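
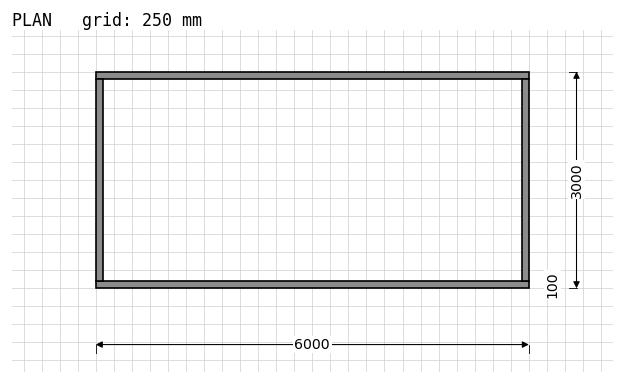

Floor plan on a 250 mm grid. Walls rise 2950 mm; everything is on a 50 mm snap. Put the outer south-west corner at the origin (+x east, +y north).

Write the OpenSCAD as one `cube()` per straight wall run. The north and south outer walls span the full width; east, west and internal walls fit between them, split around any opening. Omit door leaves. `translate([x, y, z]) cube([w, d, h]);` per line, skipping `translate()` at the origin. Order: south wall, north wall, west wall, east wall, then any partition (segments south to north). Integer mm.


cube([6000, 100, 2950]);
translate([0, 2900, 0]) cube([6000, 100, 2950]);
translate([0, 100, 0]) cube([100, 2800, 2950]);
translate([5900, 100, 0]) cube([100, 2800, 2950]);


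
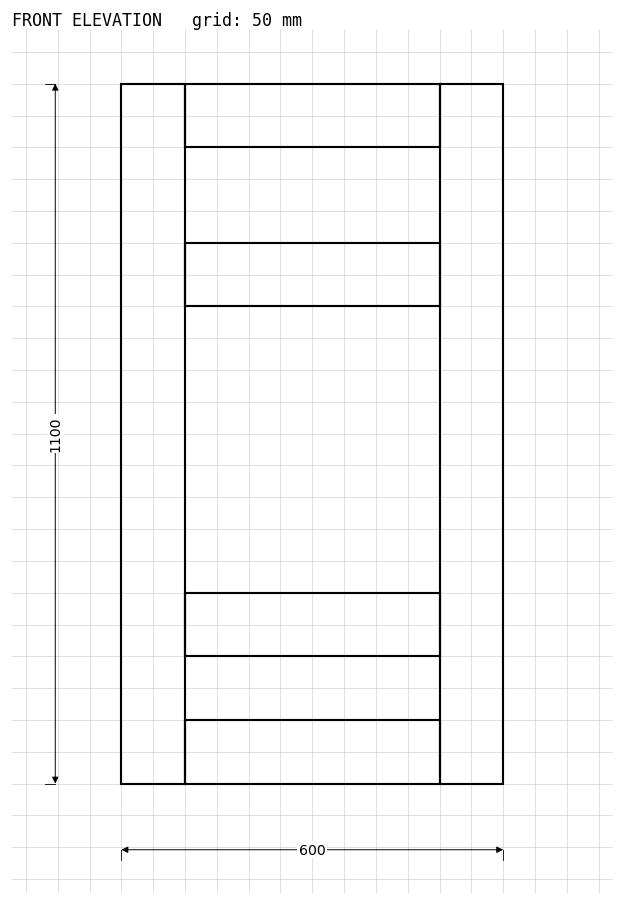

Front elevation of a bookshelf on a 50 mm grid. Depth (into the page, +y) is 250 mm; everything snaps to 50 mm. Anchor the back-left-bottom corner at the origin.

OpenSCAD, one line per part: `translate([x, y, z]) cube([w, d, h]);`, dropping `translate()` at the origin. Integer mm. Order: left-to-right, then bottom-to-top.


cube([100, 250, 1100]);
translate([100, 0, 0]) cube([400, 250, 100]);
translate([100, 0, 200]) cube([400, 250, 100]);
translate([100, 0, 750]) cube([400, 250, 100]);
translate([100, 0, 1000]) cube([400, 250, 100]);
translate([500, 0, 0]) cube([100, 250, 1100]);


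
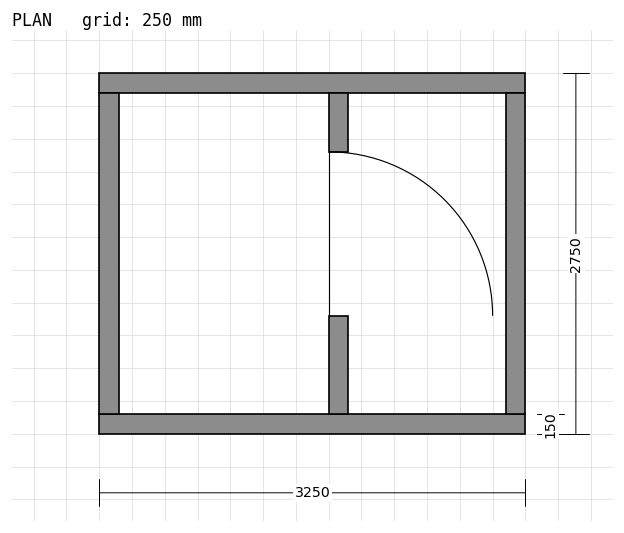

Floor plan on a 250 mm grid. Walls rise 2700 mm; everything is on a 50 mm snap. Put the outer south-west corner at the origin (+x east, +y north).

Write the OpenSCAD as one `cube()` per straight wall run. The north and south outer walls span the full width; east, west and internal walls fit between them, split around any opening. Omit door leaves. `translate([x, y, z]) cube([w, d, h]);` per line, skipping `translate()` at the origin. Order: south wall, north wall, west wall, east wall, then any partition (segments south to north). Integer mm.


cube([3250, 150, 2700]);
translate([0, 2600, 0]) cube([3250, 150, 2700]);
translate([0, 150, 0]) cube([150, 2450, 2700]);
translate([3100, 150, 0]) cube([150, 2450, 2700]);
translate([1750, 150, 0]) cube([150, 750, 2700]);
translate([1750, 2150, 0]) cube([150, 450, 2700]);


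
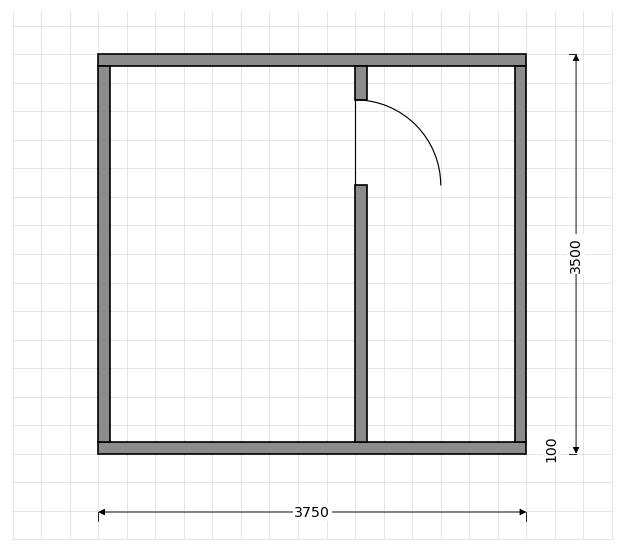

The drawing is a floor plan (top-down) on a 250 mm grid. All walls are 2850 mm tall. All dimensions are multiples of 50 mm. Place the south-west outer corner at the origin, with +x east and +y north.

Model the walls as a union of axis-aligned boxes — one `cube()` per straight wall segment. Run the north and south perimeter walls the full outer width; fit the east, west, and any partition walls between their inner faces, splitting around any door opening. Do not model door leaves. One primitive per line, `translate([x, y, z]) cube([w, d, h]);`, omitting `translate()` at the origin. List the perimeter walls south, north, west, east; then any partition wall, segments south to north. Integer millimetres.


cube([3750, 100, 2850]);
translate([0, 3400, 0]) cube([3750, 100, 2850]);
translate([0, 100, 0]) cube([100, 3300, 2850]);
translate([3650, 100, 0]) cube([100, 3300, 2850]);
translate([2250, 100, 0]) cube([100, 2250, 2850]);
translate([2250, 3100, 0]) cube([100, 300, 2850]);


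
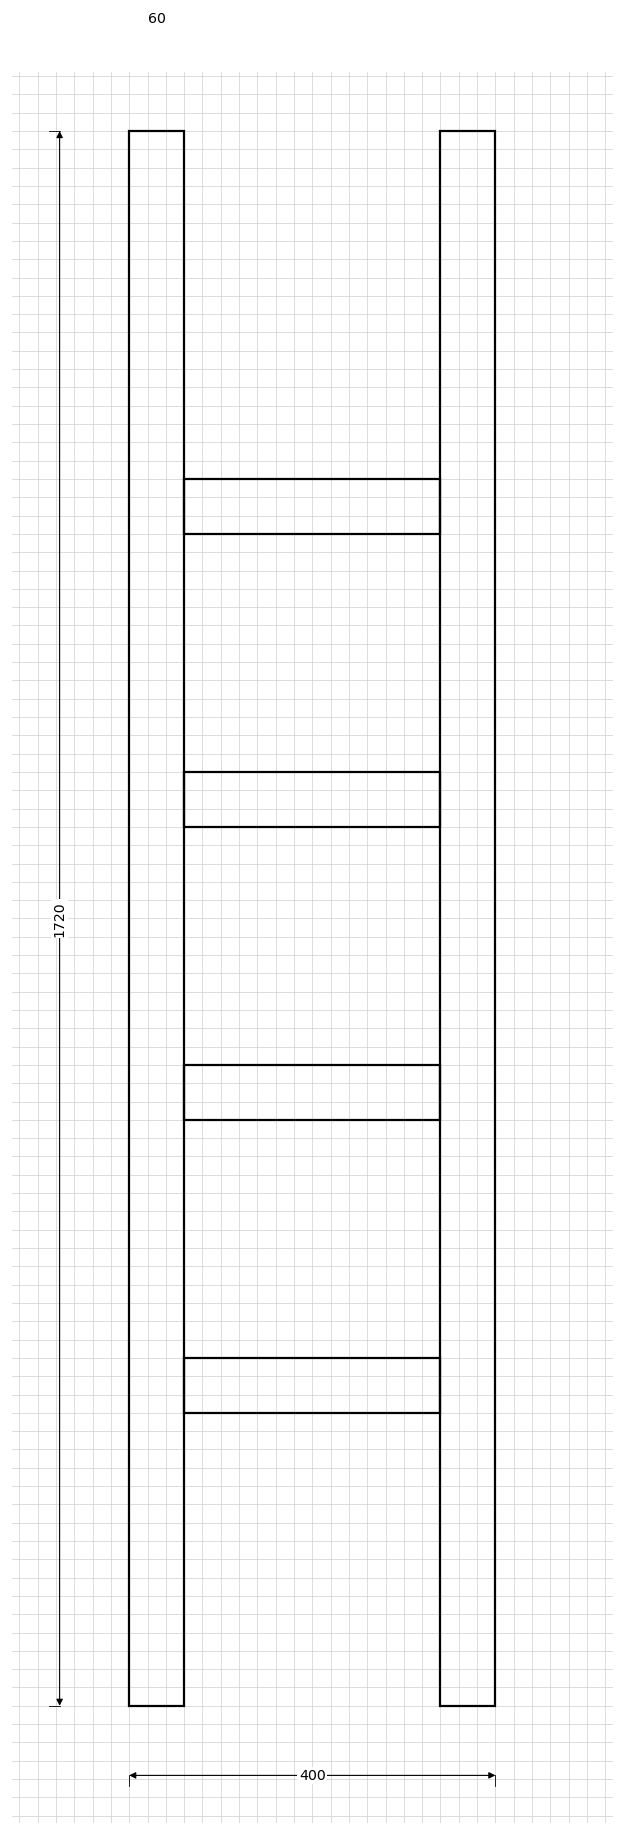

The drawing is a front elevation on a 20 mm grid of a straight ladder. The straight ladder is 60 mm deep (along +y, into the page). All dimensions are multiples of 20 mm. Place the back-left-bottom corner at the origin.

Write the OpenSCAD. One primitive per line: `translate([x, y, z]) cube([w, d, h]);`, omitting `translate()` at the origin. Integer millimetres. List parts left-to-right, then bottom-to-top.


cube([60, 60, 1720]);
translate([60, 0, 320]) cube([280, 60, 60]);
translate([60, 0, 640]) cube([280, 60, 60]);
translate([60, 0, 960]) cube([280, 60, 60]);
translate([60, 0, 1280]) cube([280, 60, 60]);
translate([340, 0, 0]) cube([60, 60, 1720]);


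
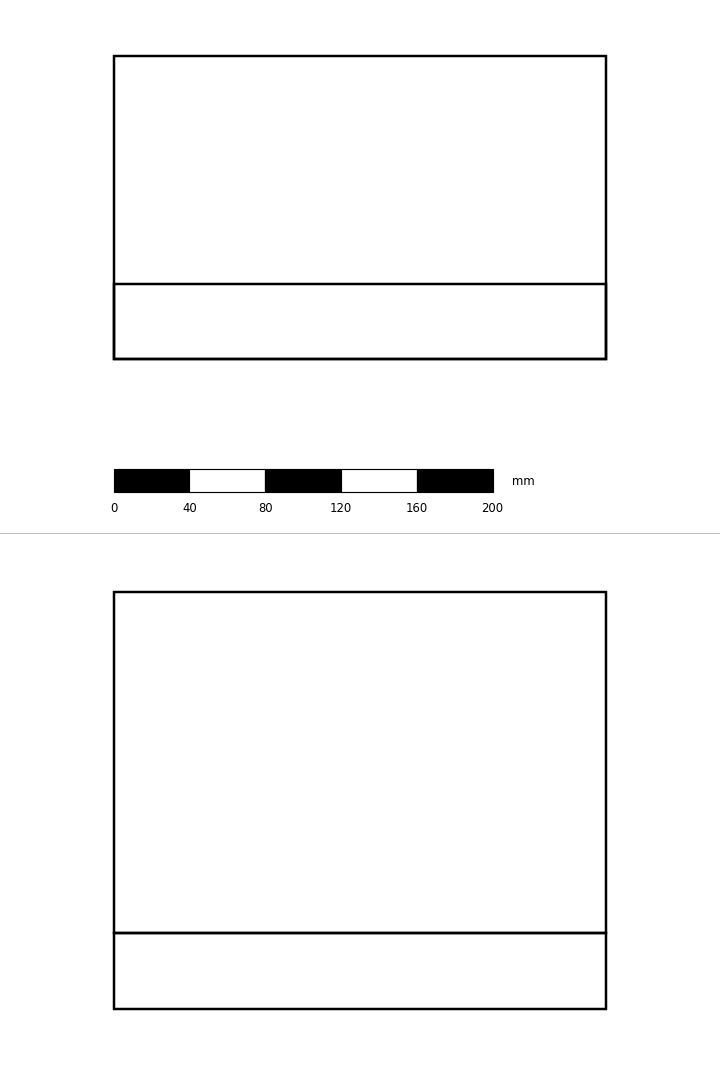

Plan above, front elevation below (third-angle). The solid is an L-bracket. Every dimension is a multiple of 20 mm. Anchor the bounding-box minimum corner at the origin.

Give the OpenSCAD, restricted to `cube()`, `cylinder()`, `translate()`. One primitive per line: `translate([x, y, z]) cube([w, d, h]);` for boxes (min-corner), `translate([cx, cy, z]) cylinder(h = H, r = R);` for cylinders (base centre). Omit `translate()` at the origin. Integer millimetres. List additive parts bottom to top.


cube([260, 160, 40]);
translate([0, 0, 40]) cube([260, 40, 180]);


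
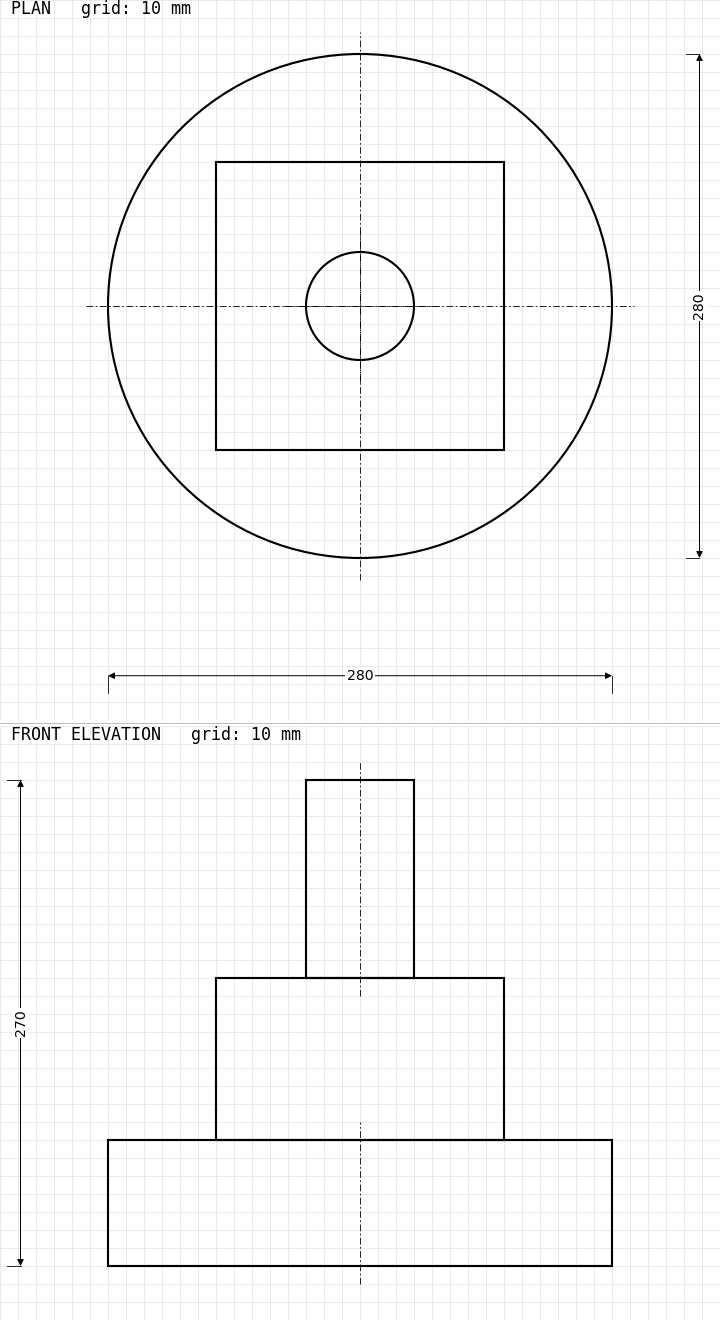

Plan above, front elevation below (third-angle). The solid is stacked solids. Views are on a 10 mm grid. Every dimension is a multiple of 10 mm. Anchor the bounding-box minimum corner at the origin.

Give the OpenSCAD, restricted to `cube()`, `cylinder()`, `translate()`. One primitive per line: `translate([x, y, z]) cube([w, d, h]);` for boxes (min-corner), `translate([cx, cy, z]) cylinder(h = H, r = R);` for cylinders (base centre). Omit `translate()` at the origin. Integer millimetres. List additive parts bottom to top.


translate([140, 140, 0]) cylinder(h = 70, r = 140);
translate([60, 60, 70]) cube([160, 160, 90]);
translate([140, 140, 160]) cylinder(h = 110, r = 30);


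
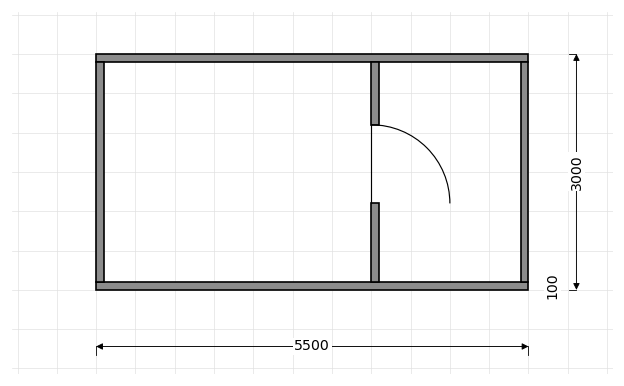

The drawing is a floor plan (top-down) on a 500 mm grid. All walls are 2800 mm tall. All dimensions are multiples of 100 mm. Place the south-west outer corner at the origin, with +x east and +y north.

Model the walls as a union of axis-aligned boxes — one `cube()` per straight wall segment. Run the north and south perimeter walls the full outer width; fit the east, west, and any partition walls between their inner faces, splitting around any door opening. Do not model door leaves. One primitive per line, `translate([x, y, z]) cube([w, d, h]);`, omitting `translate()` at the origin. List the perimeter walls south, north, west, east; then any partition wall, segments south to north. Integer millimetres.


cube([5500, 100, 2800]);
translate([0, 2900, 0]) cube([5500, 100, 2800]);
translate([0, 100, 0]) cube([100, 2800, 2800]);
translate([5400, 100, 0]) cube([100, 2800, 2800]);
translate([3500, 100, 0]) cube([100, 1000, 2800]);
translate([3500, 2100, 0]) cube([100, 800, 2800]);


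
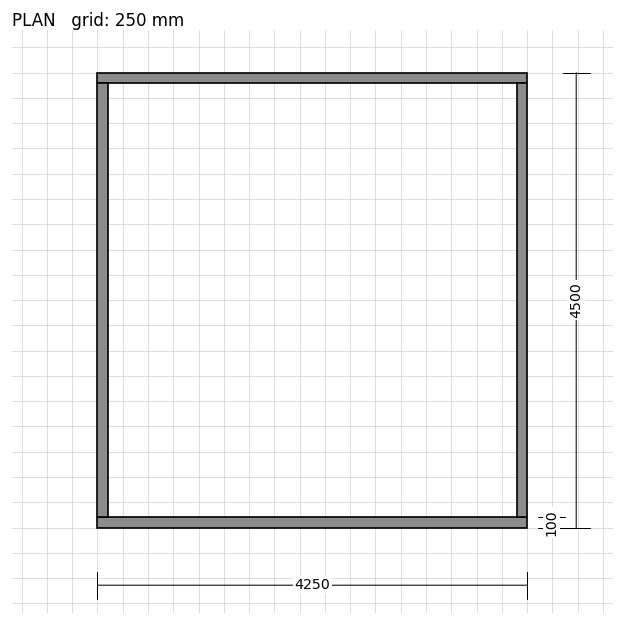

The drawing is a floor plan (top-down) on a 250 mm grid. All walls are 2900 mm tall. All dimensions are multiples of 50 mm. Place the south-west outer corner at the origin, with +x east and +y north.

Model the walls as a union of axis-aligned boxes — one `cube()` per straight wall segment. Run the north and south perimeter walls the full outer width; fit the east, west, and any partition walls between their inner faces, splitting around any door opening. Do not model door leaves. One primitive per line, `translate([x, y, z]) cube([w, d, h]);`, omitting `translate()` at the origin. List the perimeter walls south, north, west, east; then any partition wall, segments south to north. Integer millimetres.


cube([4250, 100, 2900]);
translate([0, 4400, 0]) cube([4250, 100, 2900]);
translate([0, 100, 0]) cube([100, 4300, 2900]);
translate([4150, 100, 0]) cube([100, 4300, 2900]);


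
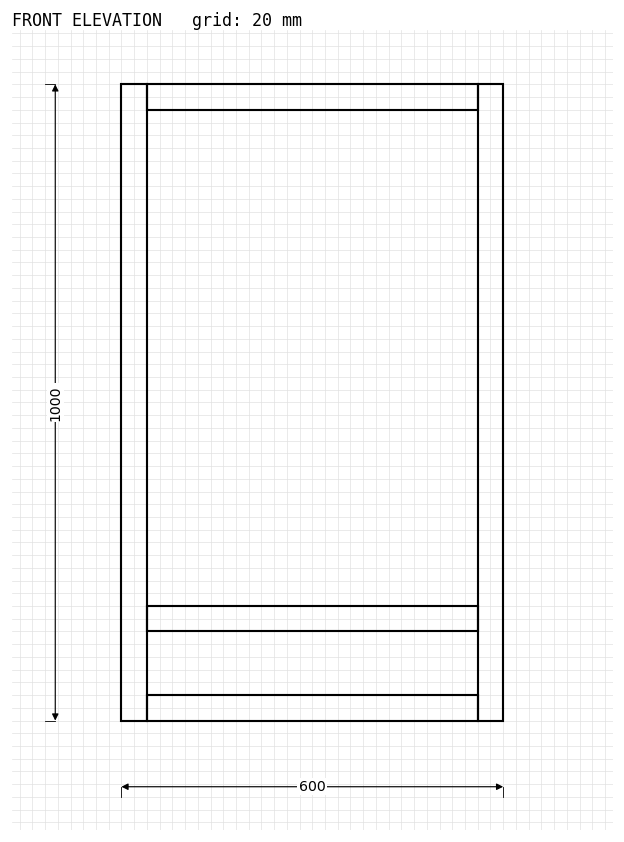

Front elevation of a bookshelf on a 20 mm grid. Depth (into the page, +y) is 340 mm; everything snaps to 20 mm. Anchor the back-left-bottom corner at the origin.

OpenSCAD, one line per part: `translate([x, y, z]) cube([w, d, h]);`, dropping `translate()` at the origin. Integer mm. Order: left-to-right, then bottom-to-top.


cube([40, 340, 1000]);
translate([40, 0, 0]) cube([520, 340, 40]);
translate([40, 0, 140]) cube([520, 340, 40]);
translate([40, 0, 960]) cube([520, 340, 40]);
translate([560, 0, 0]) cube([40, 340, 1000]);


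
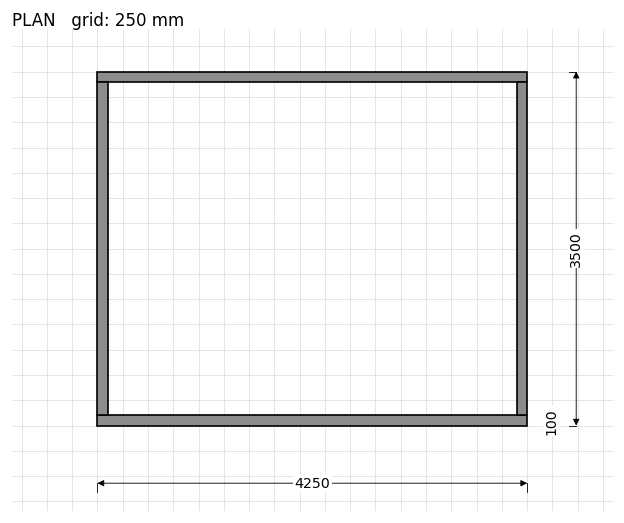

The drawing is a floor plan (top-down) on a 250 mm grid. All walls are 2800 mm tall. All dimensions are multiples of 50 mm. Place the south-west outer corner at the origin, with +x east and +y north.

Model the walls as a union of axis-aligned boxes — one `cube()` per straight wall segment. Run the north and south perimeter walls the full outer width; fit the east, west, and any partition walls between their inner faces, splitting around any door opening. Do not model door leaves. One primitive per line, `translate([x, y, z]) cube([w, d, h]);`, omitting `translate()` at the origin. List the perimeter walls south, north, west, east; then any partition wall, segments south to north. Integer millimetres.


cube([4250, 100, 2800]);
translate([0, 3400, 0]) cube([4250, 100, 2800]);
translate([0, 100, 0]) cube([100, 3300, 2800]);
translate([4150, 100, 0]) cube([100, 3300, 2800]);


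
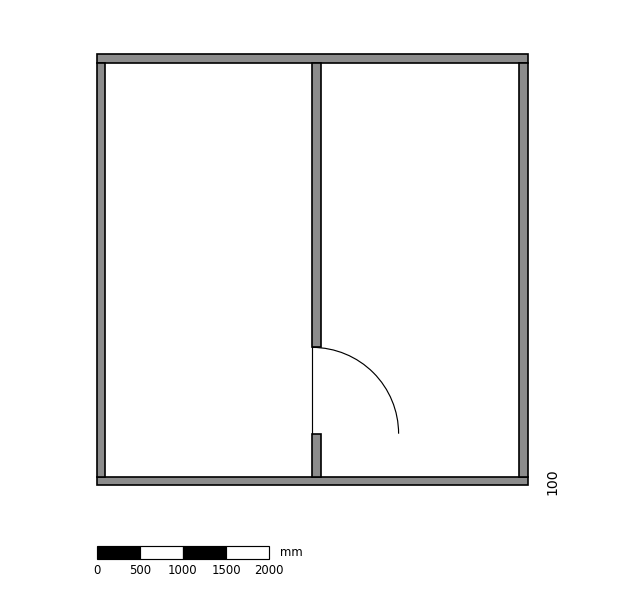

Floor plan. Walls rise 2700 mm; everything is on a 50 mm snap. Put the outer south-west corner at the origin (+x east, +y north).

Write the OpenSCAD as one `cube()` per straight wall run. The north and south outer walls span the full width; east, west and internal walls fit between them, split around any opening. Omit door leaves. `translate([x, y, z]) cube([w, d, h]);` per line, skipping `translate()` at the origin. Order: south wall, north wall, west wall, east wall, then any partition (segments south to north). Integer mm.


cube([5000, 100, 2700]);
translate([0, 4900, 0]) cube([5000, 100, 2700]);
translate([0, 100, 0]) cube([100, 4800, 2700]);
translate([4900, 100, 0]) cube([100, 4800, 2700]);
translate([2500, 100, 0]) cube([100, 500, 2700]);
translate([2500, 1600, 0]) cube([100, 3300, 2700]);


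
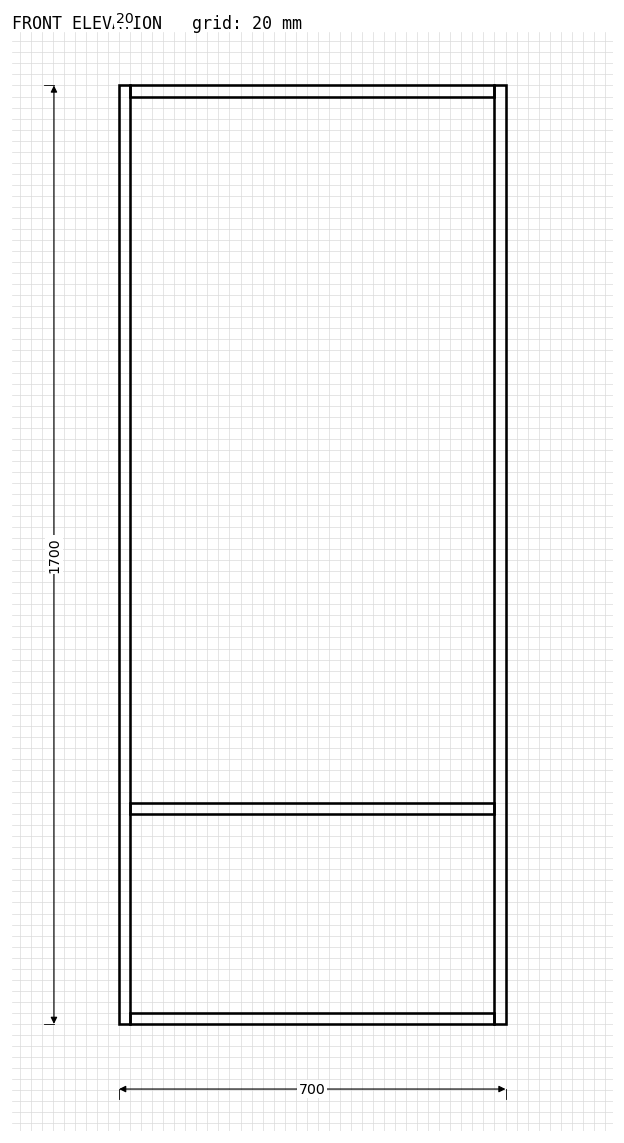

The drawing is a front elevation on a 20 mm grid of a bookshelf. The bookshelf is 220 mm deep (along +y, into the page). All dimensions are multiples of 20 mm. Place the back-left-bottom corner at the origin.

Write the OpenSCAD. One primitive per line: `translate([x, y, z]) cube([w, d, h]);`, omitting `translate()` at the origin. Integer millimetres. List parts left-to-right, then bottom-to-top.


cube([20, 220, 1700]);
translate([20, 0, 0]) cube([660, 220, 20]);
translate([20, 0, 380]) cube([660, 220, 20]);
translate([20, 0, 1680]) cube([660, 220, 20]);
translate([680, 0, 0]) cube([20, 220, 1700]);


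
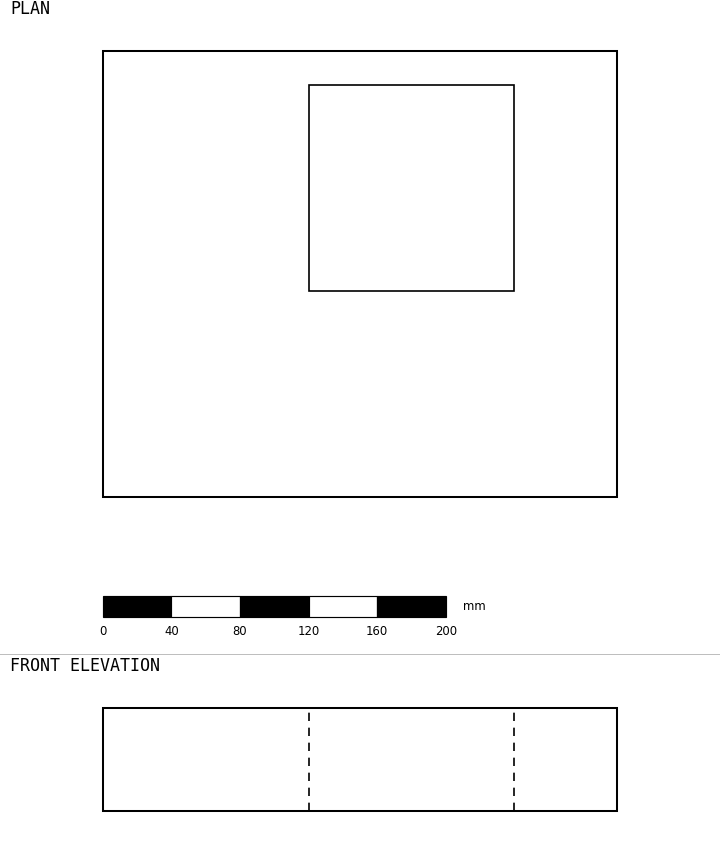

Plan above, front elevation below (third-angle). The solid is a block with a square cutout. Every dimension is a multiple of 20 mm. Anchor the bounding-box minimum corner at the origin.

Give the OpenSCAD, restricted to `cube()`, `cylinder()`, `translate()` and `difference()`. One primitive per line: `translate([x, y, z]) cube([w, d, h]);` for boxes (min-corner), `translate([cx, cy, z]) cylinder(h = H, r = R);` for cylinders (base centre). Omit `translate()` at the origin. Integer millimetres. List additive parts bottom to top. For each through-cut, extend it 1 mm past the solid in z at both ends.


difference() {
  cube([300, 260, 60]);
  translate([120, 120, -1]) cube([120, 120, 62]);
}


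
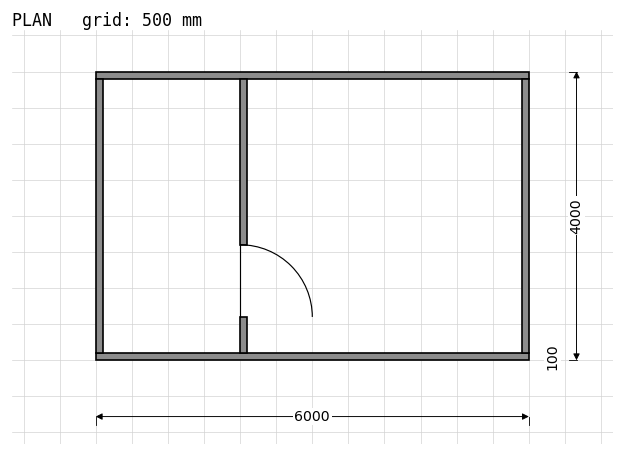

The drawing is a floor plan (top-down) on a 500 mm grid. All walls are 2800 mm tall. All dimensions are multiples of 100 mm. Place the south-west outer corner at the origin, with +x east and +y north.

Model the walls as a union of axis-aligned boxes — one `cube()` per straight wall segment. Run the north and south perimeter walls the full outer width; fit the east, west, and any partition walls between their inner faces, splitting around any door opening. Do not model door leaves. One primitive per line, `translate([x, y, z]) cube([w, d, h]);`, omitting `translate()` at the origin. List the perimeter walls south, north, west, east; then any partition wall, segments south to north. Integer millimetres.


cube([6000, 100, 2800]);
translate([0, 3900, 0]) cube([6000, 100, 2800]);
translate([0, 100, 0]) cube([100, 3800, 2800]);
translate([5900, 100, 0]) cube([100, 3800, 2800]);
translate([2000, 100, 0]) cube([100, 500, 2800]);
translate([2000, 1600, 0]) cube([100, 2300, 2800]);


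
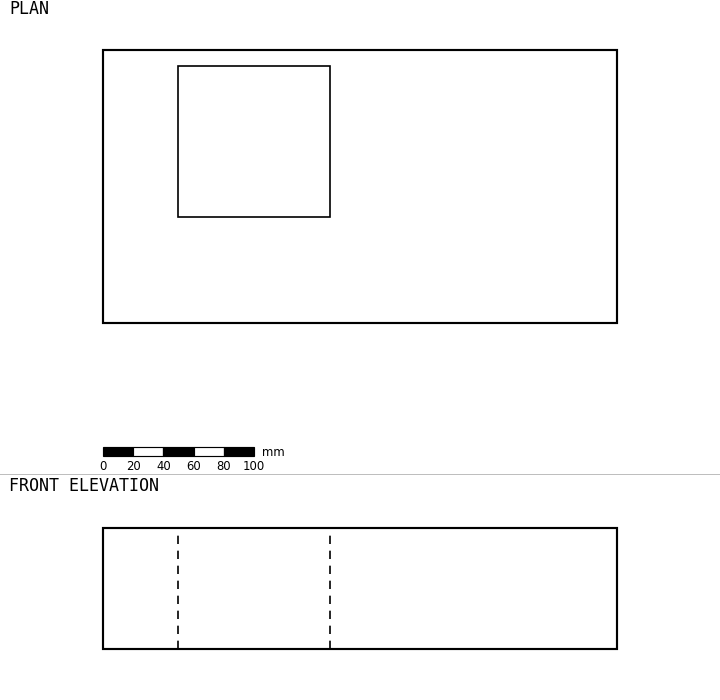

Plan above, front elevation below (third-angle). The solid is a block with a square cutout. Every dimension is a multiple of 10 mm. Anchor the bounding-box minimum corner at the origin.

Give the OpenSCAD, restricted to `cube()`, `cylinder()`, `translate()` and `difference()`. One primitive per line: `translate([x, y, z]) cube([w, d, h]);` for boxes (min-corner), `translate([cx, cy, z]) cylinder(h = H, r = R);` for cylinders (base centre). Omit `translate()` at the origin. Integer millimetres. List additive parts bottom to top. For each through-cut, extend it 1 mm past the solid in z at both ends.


difference() {
  cube([340, 180, 80]);
  translate([50, 70, -1]) cube([100, 100, 82]);
}


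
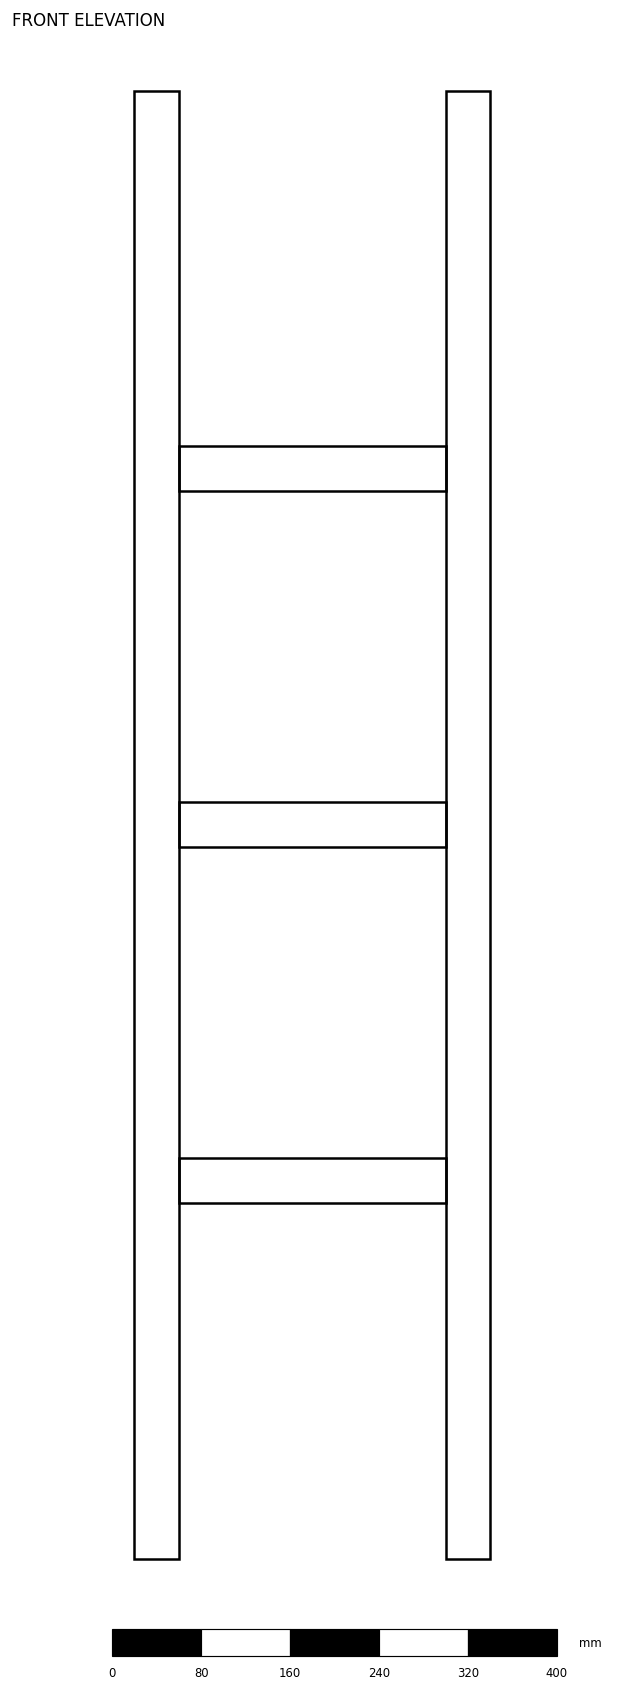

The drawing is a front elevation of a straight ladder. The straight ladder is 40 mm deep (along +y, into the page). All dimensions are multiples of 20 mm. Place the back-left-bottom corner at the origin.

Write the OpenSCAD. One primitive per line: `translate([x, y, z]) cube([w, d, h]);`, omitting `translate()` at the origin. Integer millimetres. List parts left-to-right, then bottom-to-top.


cube([40, 40, 1320]);
translate([40, 0, 320]) cube([240, 40, 40]);
translate([40, 0, 640]) cube([240, 40, 40]);
translate([40, 0, 960]) cube([240, 40, 40]);
translate([280, 0, 0]) cube([40, 40, 1320]);


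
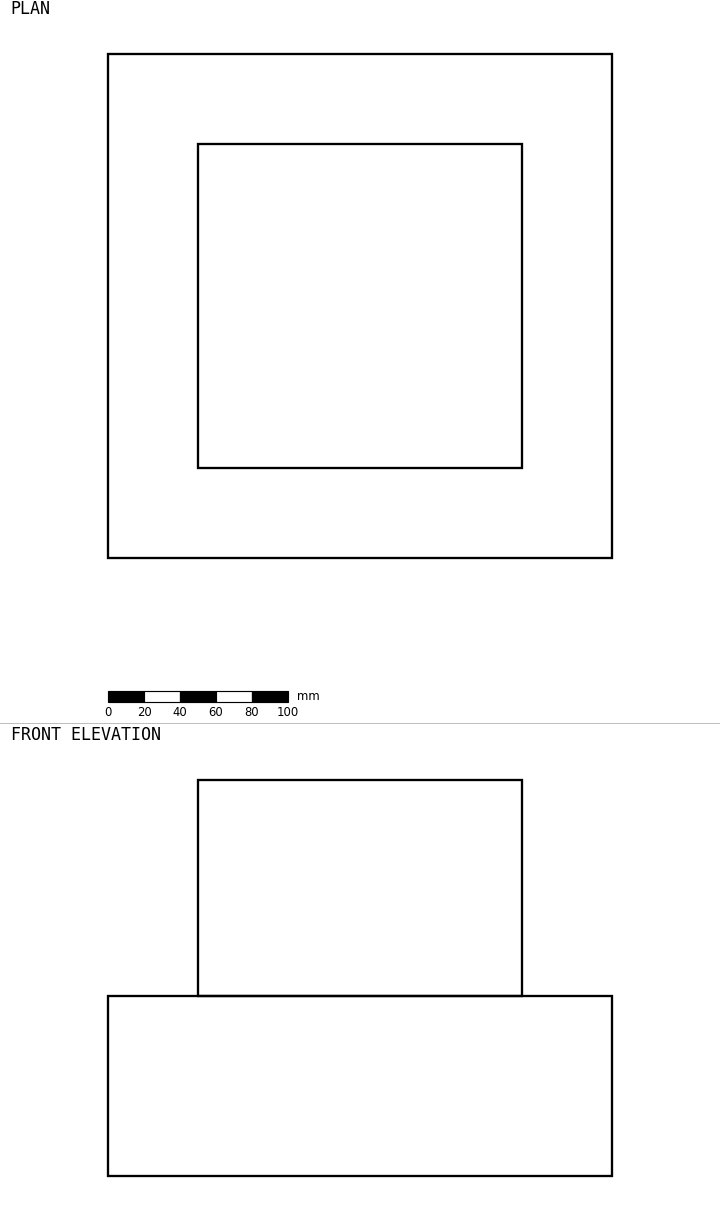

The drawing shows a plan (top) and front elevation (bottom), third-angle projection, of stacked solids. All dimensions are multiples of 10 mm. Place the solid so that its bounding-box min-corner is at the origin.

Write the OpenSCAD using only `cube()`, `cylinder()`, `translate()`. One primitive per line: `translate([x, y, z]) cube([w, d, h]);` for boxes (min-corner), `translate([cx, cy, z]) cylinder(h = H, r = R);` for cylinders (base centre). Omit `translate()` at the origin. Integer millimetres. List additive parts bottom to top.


cube([280, 280, 100]);
translate([50, 50, 100]) cube([180, 180, 120]);


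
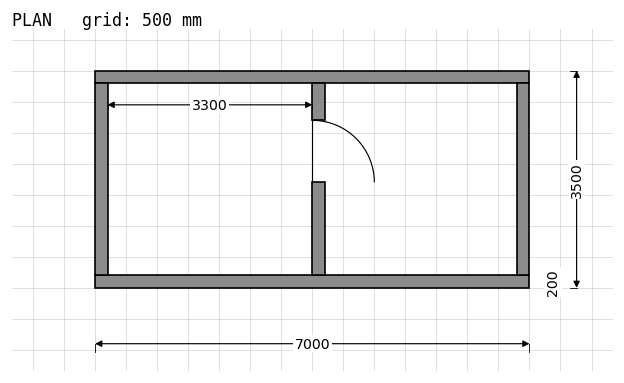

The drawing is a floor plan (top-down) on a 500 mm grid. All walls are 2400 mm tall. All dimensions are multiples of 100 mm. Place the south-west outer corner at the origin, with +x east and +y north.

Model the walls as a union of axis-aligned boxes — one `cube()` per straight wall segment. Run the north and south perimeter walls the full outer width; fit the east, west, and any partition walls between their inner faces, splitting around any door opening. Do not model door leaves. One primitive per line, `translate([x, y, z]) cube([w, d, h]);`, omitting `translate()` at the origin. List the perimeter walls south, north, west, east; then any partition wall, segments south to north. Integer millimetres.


cube([7000, 200, 2400]);
translate([0, 3300, 0]) cube([7000, 200, 2400]);
translate([0, 200, 0]) cube([200, 3100, 2400]);
translate([6800, 200, 0]) cube([200, 3100, 2400]);
translate([3500, 200, 0]) cube([200, 1500, 2400]);
translate([3500, 2700, 0]) cube([200, 600, 2400]);


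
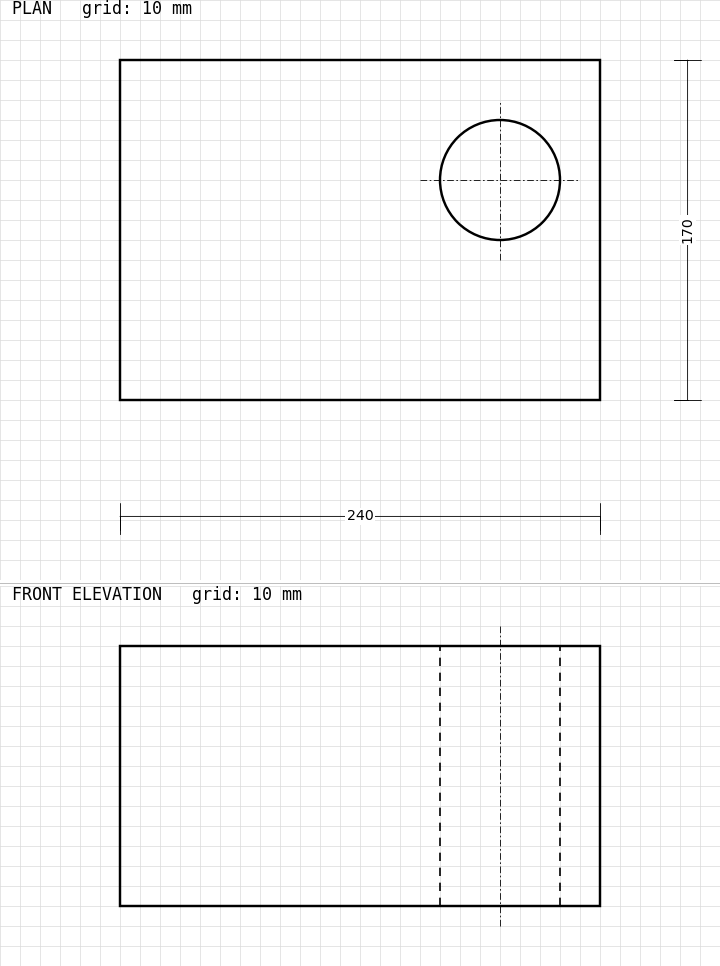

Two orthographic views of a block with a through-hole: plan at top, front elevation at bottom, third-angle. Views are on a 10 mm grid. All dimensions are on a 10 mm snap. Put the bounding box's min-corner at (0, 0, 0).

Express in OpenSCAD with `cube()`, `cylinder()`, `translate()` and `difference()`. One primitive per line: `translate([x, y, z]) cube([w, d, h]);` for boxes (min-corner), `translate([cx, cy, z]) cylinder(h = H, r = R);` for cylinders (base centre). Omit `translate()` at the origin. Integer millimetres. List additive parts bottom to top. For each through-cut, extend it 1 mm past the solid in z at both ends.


difference() {
  cube([240, 170, 130]);
  translate([190, 110, -1]) cylinder(h = 132, r = 30);
}


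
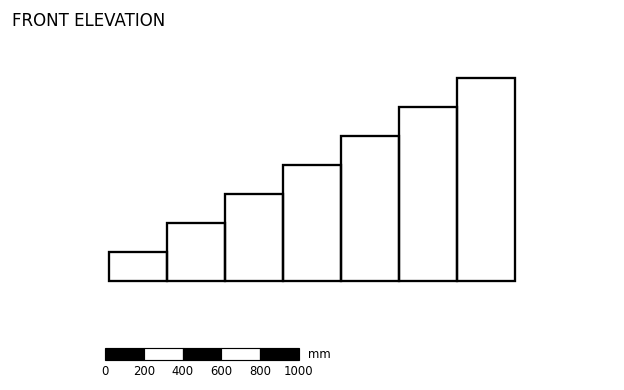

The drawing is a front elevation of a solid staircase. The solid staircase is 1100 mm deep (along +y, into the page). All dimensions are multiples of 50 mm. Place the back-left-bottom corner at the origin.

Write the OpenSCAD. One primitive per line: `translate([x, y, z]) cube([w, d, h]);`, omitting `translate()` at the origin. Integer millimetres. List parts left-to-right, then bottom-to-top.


cube([300, 1100, 150]);
translate([300, 0, 0]) cube([300, 1100, 300]);
translate([600, 0, 0]) cube([300, 1100, 450]);
translate([900, 0, 0]) cube([300, 1100, 600]);
translate([1200, 0, 0]) cube([300, 1100, 750]);
translate([1500, 0, 0]) cube([300, 1100, 900]);
translate([1800, 0, 0]) cube([300, 1100, 1050]);


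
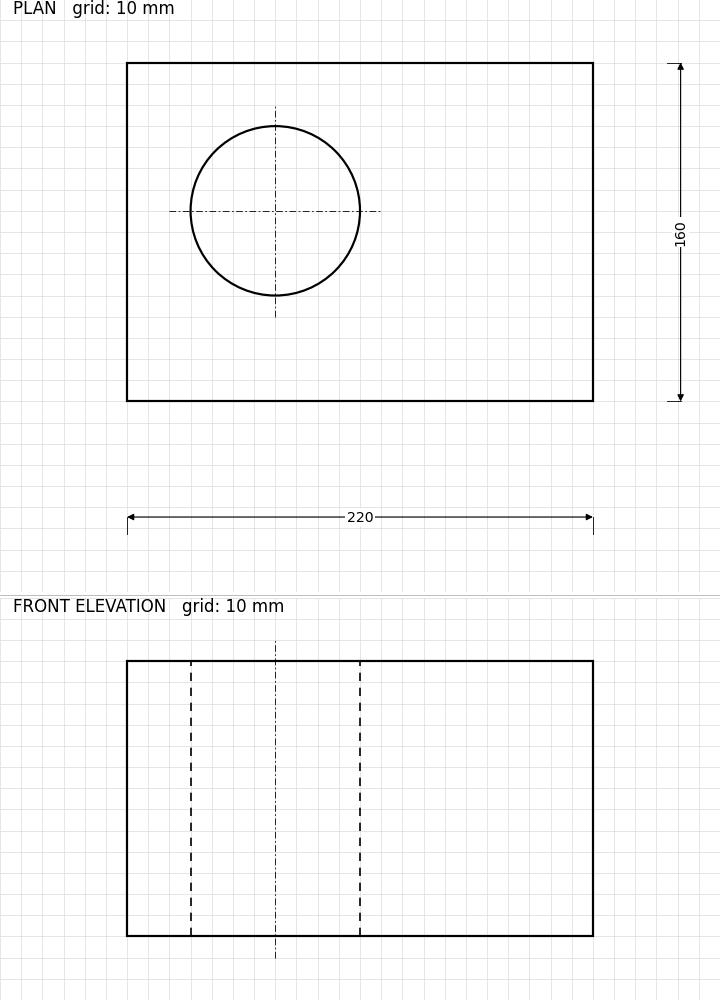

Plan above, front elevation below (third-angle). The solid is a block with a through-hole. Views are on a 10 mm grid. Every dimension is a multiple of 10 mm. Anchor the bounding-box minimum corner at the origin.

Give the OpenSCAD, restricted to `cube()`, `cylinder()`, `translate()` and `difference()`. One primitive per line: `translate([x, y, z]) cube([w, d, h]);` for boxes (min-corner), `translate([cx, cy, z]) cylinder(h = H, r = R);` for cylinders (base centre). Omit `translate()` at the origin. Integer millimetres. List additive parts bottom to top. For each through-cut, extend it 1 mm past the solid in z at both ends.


difference() {
  cube([220, 160, 130]);
  translate([70, 90, -1]) cylinder(h = 132, r = 40);
}


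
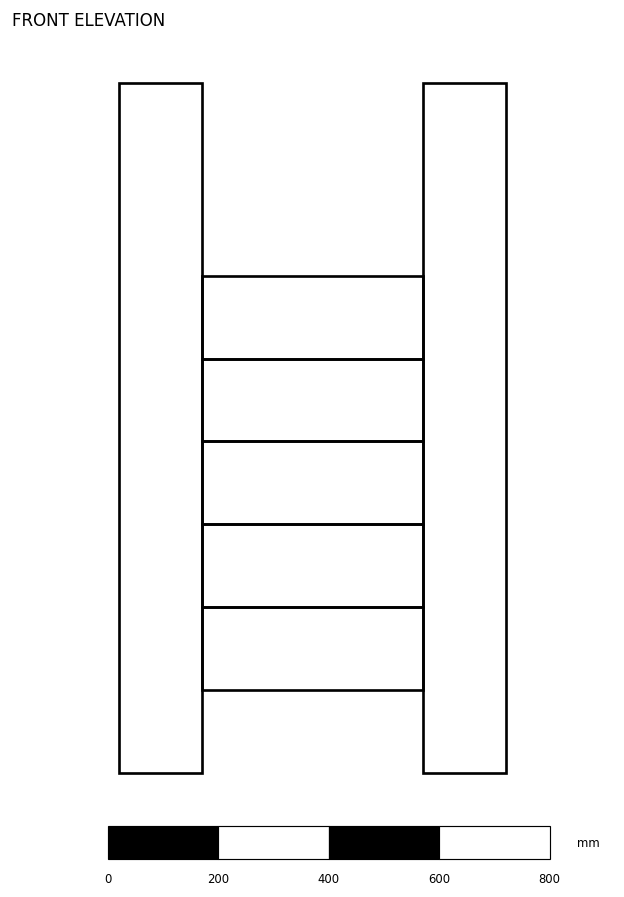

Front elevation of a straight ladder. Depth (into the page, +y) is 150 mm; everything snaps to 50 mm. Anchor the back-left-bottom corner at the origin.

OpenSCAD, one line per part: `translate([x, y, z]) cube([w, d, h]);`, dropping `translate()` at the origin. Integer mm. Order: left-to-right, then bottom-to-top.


cube([150, 150, 1250]);
translate([150, 0, 150]) cube([400, 150, 150]);
translate([150, 0, 300]) cube([400, 150, 150]);
translate([150, 0, 450]) cube([400, 150, 150]);
translate([150, 0, 600]) cube([400, 150, 150]);
translate([150, 0, 750]) cube([400, 150, 150]);
translate([550, 0, 0]) cube([150, 150, 1250]);


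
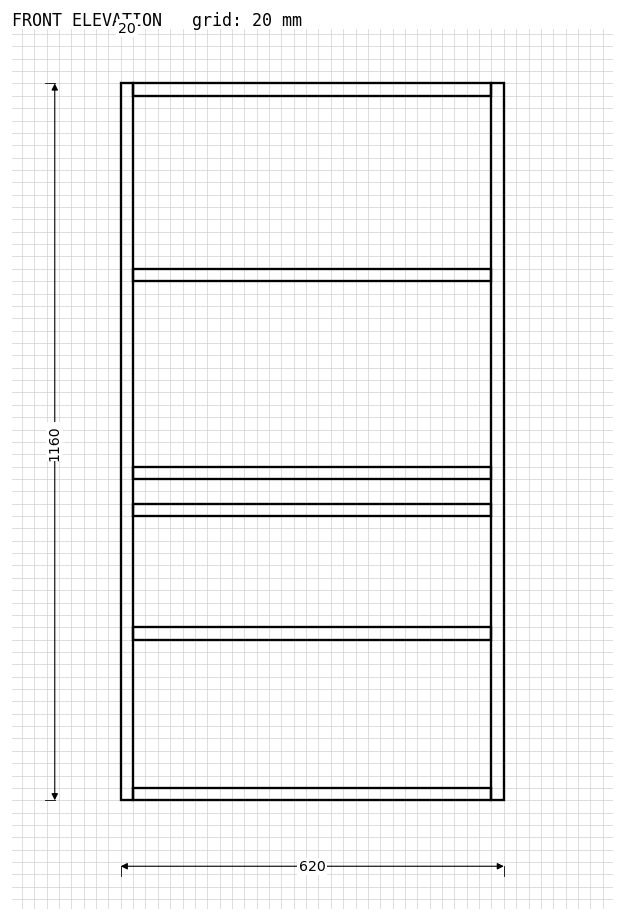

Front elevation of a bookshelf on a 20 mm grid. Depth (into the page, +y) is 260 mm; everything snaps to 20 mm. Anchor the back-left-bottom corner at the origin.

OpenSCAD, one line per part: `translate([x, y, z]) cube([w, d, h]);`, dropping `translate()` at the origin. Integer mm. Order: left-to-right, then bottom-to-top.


cube([20, 260, 1160]);
translate([20, 0, 0]) cube([580, 260, 20]);
translate([20, 0, 260]) cube([580, 260, 20]);
translate([20, 0, 460]) cube([580, 260, 20]);
translate([20, 0, 520]) cube([580, 260, 20]);
translate([20, 0, 840]) cube([580, 260, 20]);
translate([20, 0, 1140]) cube([580, 260, 20]);
translate([600, 0, 0]) cube([20, 260, 1160]);


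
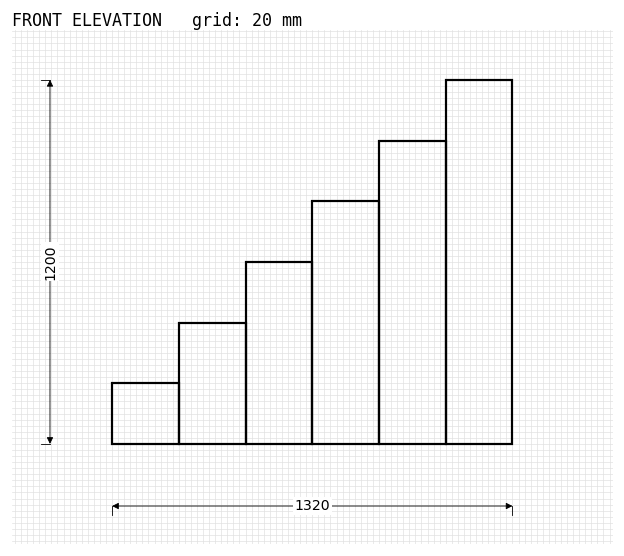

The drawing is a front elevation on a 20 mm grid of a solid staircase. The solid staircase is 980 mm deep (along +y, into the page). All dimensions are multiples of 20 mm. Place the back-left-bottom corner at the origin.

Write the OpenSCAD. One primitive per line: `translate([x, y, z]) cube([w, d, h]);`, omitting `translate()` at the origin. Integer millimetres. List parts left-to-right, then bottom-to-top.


cube([220, 980, 200]);
translate([220, 0, 0]) cube([220, 980, 400]);
translate([440, 0, 0]) cube([220, 980, 600]);
translate([660, 0, 0]) cube([220, 980, 800]);
translate([880, 0, 0]) cube([220, 980, 1000]);
translate([1100, 0, 0]) cube([220, 980, 1200]);


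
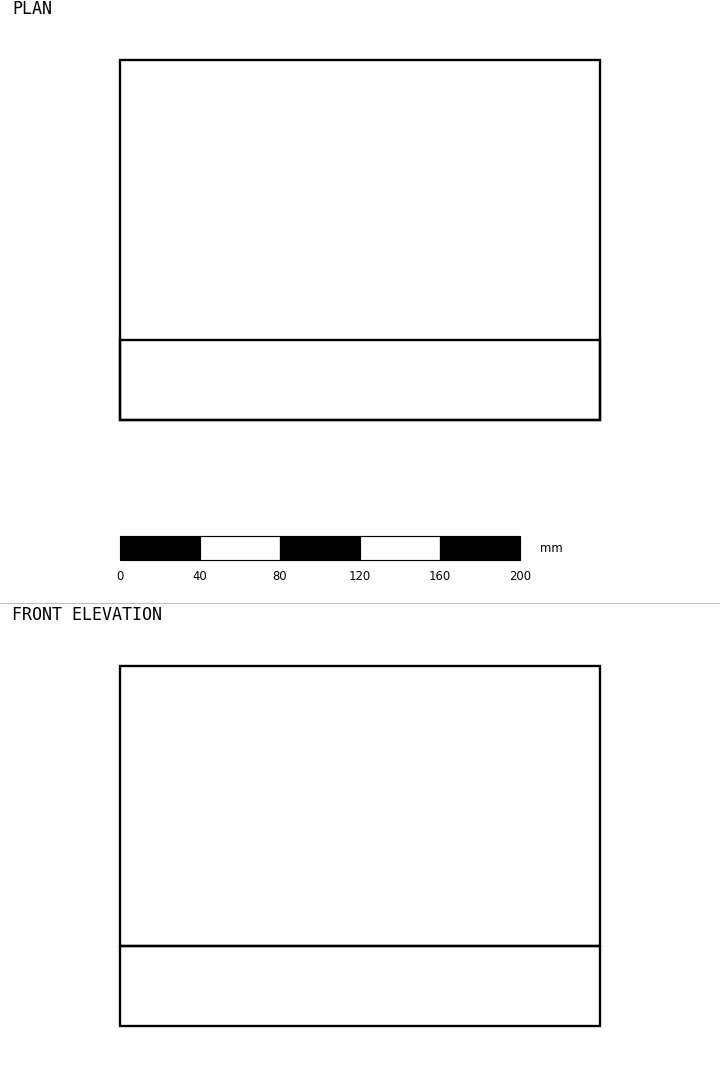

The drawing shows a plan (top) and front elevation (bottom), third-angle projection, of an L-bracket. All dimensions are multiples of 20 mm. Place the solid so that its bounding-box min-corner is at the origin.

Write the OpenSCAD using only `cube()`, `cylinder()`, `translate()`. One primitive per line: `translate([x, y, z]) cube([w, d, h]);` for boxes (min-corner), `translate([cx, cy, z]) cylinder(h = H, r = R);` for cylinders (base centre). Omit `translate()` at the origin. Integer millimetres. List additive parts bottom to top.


cube([240, 180, 40]);
translate([0, 0, 40]) cube([240, 40, 140]);


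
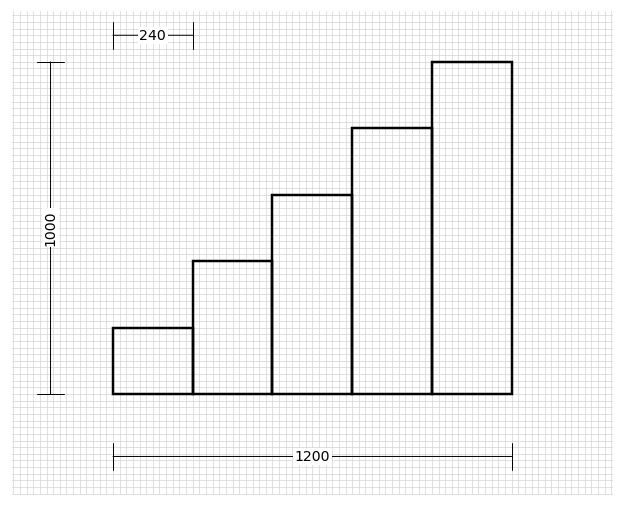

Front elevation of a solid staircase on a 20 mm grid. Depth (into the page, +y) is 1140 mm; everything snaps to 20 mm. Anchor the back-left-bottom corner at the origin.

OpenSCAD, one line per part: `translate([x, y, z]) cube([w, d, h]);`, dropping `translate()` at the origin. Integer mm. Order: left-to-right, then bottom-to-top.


cube([240, 1140, 200]);
translate([240, 0, 0]) cube([240, 1140, 400]);
translate([480, 0, 0]) cube([240, 1140, 600]);
translate([720, 0, 0]) cube([240, 1140, 800]);
translate([960, 0, 0]) cube([240, 1140, 1000]);


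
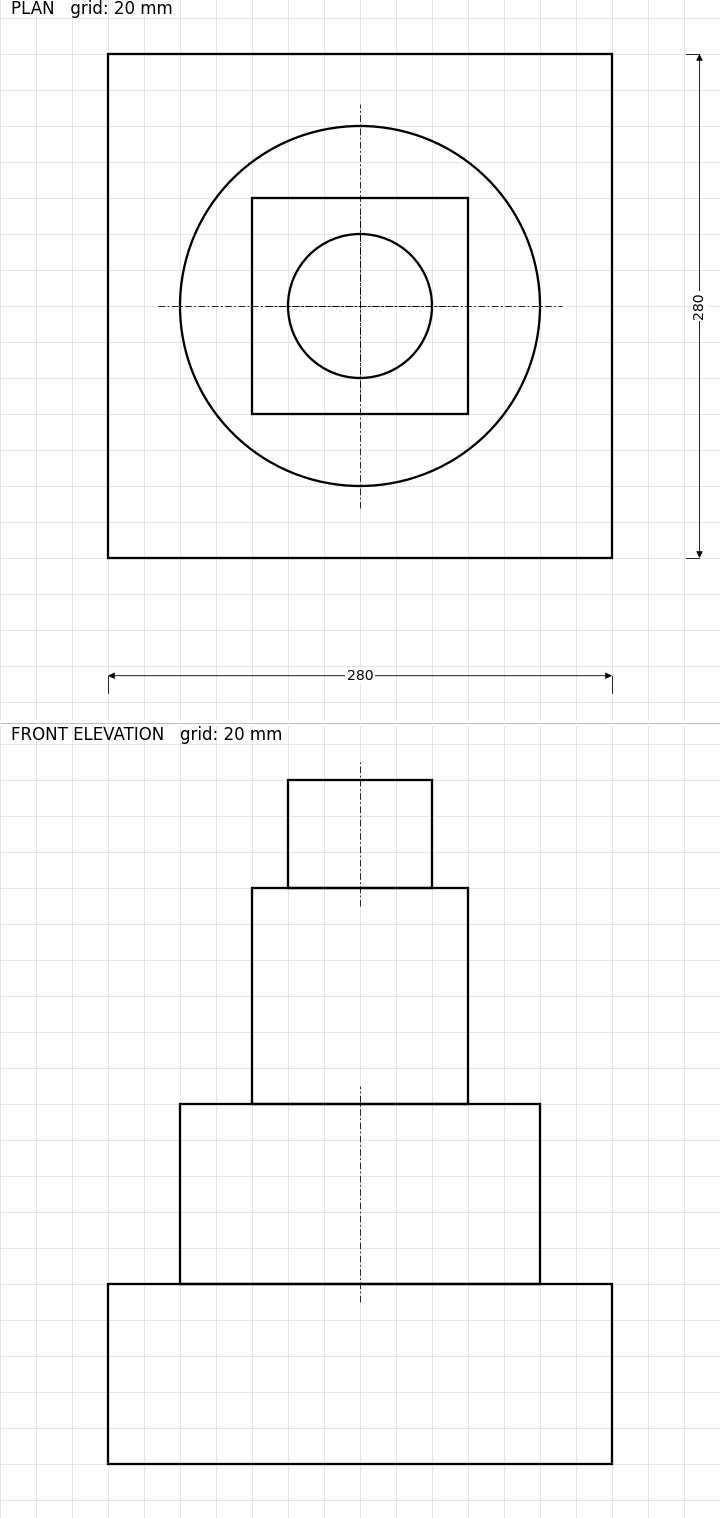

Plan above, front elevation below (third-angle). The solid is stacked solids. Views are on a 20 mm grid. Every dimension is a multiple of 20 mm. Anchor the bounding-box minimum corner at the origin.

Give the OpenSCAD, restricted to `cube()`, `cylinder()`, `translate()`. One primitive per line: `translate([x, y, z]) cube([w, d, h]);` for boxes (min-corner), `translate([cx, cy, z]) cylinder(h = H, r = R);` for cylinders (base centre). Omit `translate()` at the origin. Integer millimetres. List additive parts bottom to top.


cube([280, 280, 100]);
translate([140, 140, 100]) cylinder(h = 100, r = 100);
translate([80, 80, 200]) cube([120, 120, 120]);
translate([140, 140, 320]) cylinder(h = 60, r = 40);


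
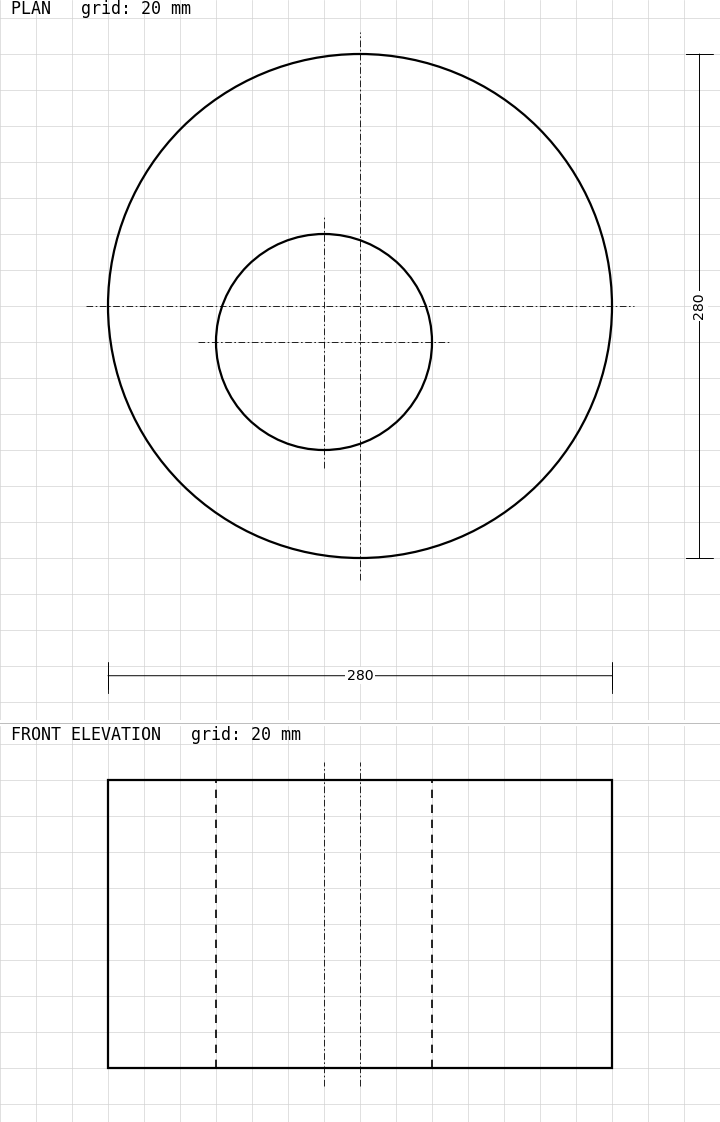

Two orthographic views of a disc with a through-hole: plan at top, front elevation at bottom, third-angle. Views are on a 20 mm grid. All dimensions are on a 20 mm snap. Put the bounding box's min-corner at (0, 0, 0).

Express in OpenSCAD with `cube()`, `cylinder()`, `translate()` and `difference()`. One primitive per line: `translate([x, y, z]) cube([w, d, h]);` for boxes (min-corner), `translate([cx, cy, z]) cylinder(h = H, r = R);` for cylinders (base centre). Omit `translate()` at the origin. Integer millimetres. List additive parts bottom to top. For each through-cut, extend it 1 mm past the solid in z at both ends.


difference() {
  translate([140, 140, 0]) cylinder(h = 160, r = 140);
  translate([120, 120, -1]) cylinder(h = 162, r = 60);
}


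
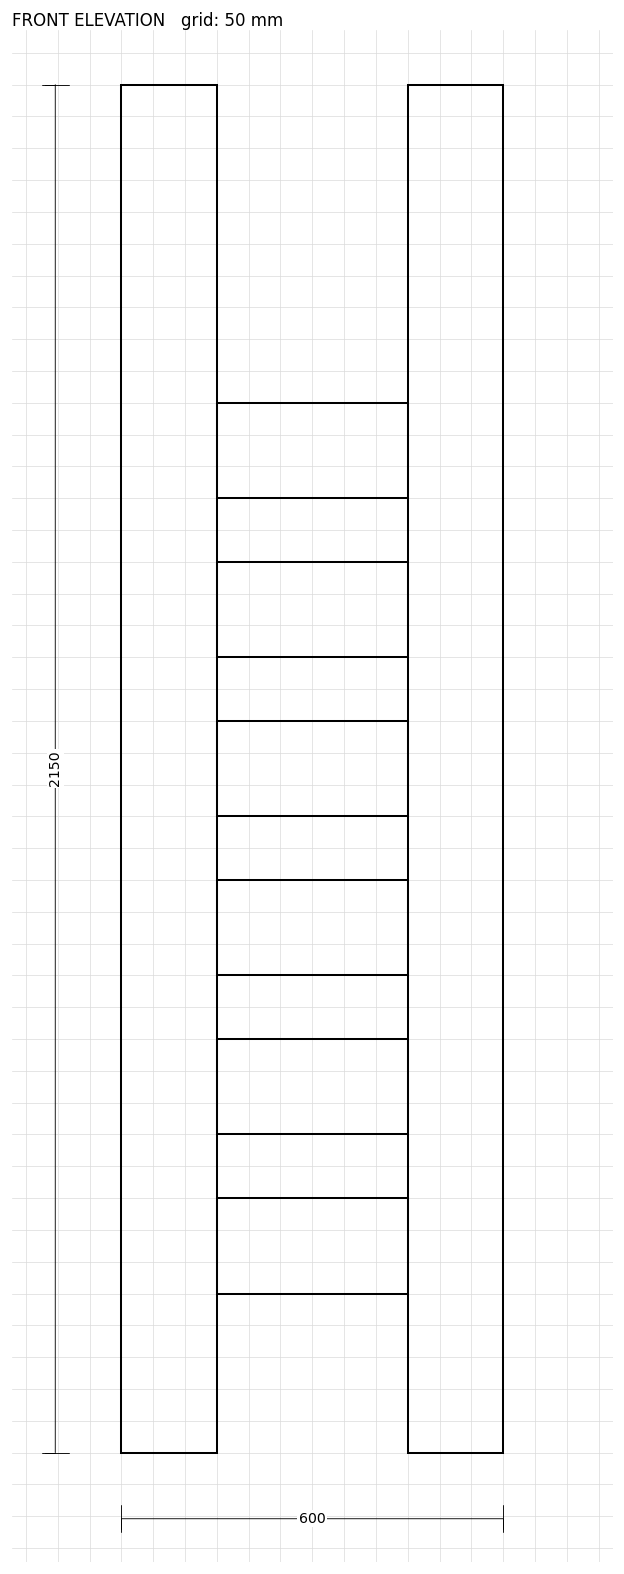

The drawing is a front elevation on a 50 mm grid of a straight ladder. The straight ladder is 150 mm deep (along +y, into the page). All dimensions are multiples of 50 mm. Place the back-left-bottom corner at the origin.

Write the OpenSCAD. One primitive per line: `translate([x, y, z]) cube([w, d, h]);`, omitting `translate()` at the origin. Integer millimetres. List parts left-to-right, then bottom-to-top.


cube([150, 150, 2150]);
translate([150, 0, 250]) cube([300, 150, 150]);
translate([150, 0, 500]) cube([300, 150, 150]);
translate([150, 0, 750]) cube([300, 150, 150]);
translate([150, 0, 1000]) cube([300, 150, 150]);
translate([150, 0, 1250]) cube([300, 150, 150]);
translate([150, 0, 1500]) cube([300, 150, 150]);
translate([450, 0, 0]) cube([150, 150, 2150]);


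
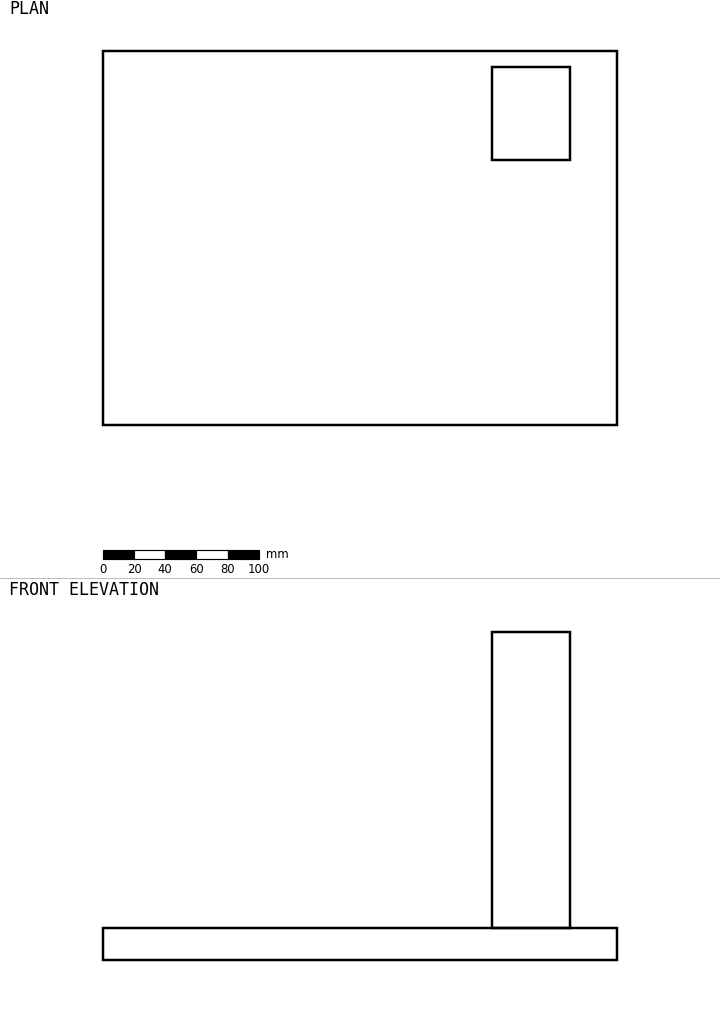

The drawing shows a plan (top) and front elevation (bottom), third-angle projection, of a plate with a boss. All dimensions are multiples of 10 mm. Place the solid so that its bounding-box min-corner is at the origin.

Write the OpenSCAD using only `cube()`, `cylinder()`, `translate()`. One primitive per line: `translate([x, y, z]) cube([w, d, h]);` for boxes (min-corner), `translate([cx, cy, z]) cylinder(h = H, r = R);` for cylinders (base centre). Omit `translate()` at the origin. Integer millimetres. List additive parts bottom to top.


cube([330, 240, 20]);
translate([250, 170, 20]) cube([50, 60, 190]);


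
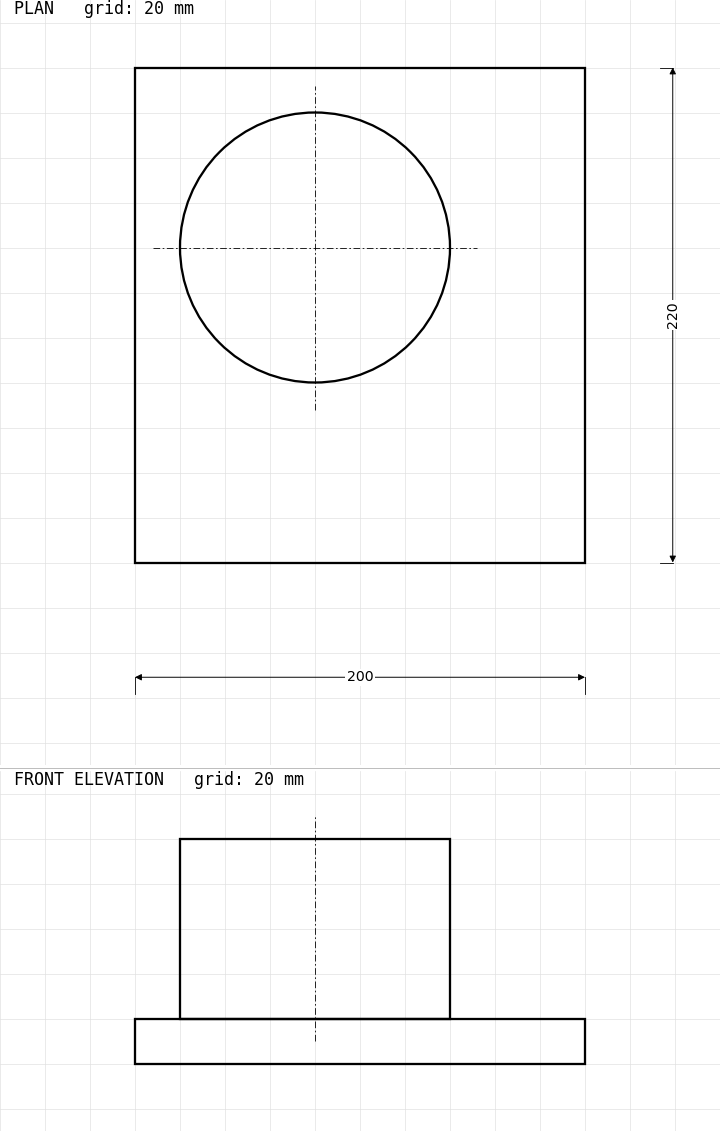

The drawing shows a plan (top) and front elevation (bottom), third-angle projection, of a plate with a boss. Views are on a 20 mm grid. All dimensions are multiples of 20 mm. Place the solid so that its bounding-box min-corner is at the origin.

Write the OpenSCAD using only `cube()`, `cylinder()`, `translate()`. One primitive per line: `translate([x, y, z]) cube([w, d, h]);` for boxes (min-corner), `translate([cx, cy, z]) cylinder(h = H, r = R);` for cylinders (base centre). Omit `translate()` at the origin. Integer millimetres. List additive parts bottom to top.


cube([200, 220, 20]);
translate([80, 140, 20]) cylinder(h = 80, r = 60);


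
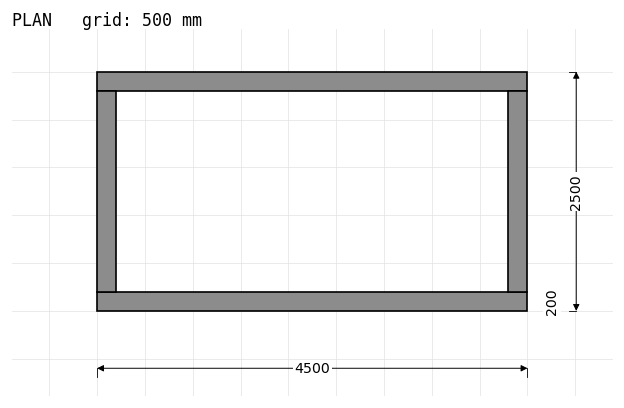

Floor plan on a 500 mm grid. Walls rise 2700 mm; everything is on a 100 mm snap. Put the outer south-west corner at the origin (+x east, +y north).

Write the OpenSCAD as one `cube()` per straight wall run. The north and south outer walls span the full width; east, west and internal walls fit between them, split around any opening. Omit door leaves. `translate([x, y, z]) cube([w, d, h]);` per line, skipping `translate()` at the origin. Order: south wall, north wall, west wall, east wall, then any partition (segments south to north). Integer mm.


cube([4500, 200, 2700]);
translate([0, 2300, 0]) cube([4500, 200, 2700]);
translate([0, 200, 0]) cube([200, 2100, 2700]);
translate([4300, 200, 0]) cube([200, 2100, 2700]);


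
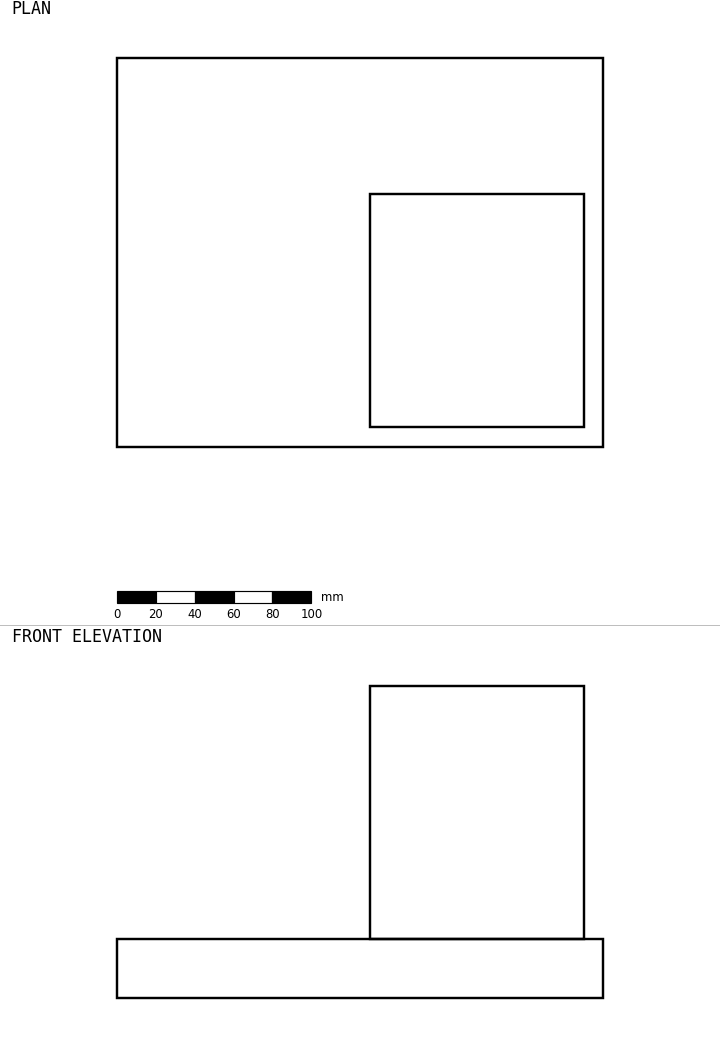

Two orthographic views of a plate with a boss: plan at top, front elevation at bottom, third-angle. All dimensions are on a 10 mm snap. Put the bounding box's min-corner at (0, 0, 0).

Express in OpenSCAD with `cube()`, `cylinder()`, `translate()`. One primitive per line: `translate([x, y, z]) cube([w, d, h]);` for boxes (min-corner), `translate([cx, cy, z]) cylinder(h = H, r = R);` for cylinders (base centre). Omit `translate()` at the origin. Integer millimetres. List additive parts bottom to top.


cube([250, 200, 30]);
translate([130, 10, 30]) cube([110, 120, 130]);


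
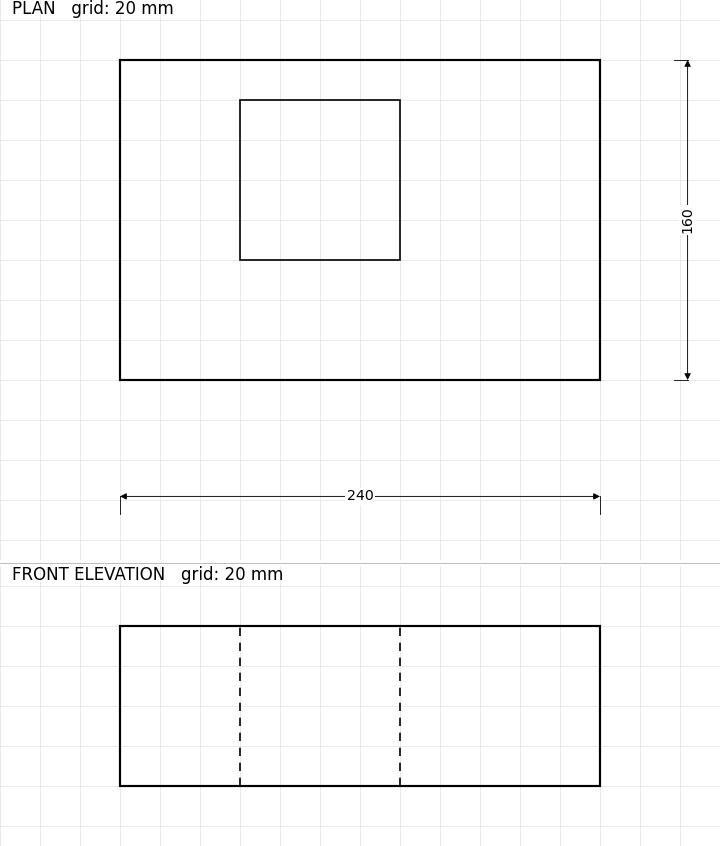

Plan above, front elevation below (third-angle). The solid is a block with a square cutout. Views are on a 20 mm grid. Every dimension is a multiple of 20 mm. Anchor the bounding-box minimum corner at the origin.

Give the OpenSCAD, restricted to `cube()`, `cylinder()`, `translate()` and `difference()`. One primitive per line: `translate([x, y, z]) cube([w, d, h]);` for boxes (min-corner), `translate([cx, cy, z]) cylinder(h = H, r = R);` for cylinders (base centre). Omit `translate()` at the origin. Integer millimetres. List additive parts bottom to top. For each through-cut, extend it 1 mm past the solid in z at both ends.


difference() {
  cube([240, 160, 80]);
  translate([60, 60, -1]) cube([80, 80, 82]);
}


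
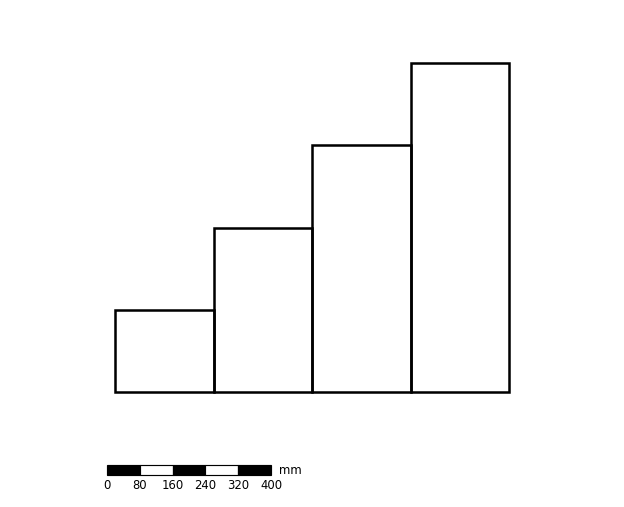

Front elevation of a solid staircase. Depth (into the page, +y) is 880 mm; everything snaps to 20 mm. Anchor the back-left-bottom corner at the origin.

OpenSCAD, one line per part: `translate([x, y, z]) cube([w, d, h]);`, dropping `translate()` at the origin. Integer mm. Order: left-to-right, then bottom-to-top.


cube([240, 880, 200]);
translate([240, 0, 0]) cube([240, 880, 400]);
translate([480, 0, 0]) cube([240, 880, 600]);
translate([720, 0, 0]) cube([240, 880, 800]);


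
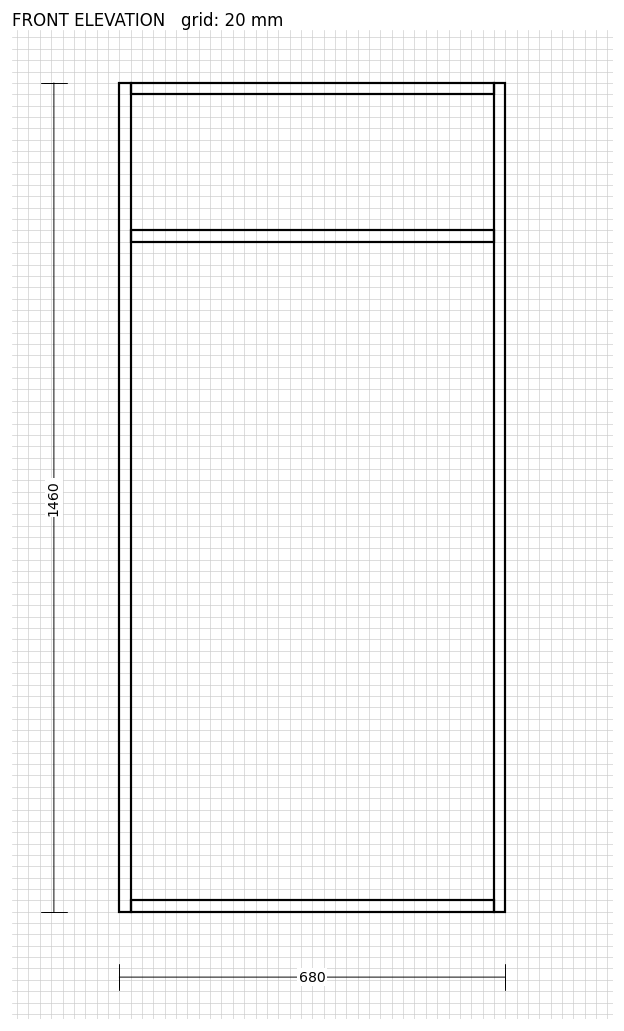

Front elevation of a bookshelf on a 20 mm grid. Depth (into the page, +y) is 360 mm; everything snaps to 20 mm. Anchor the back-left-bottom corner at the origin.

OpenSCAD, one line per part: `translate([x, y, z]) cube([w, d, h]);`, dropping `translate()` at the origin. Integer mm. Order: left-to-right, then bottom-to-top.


cube([20, 360, 1460]);
translate([20, 0, 0]) cube([640, 360, 20]);
translate([20, 0, 1180]) cube([640, 360, 20]);
translate([20, 0, 1440]) cube([640, 360, 20]);
translate([660, 0, 0]) cube([20, 360, 1460]);
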